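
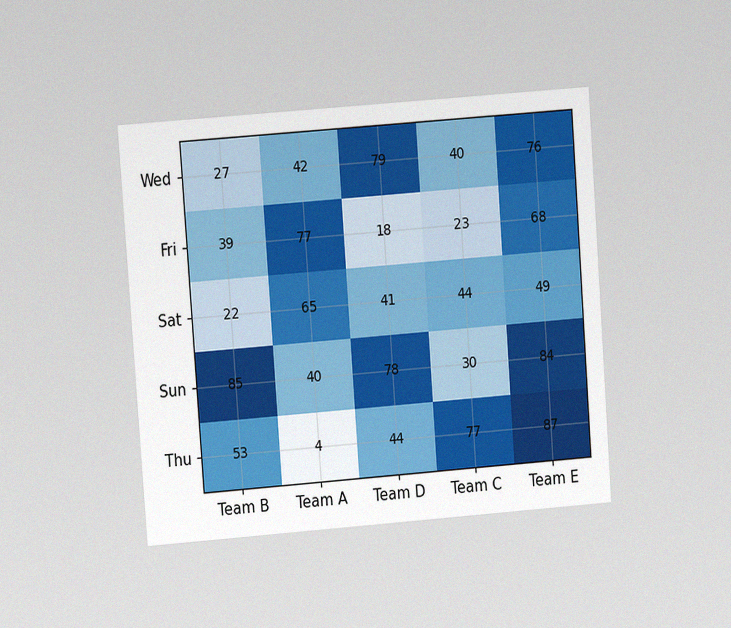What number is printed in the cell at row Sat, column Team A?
65

The chart is tilted about 4° counter-clockwise and viewed at a slight angle, with some photo noise. The (Sat, Team A) cell reads 65.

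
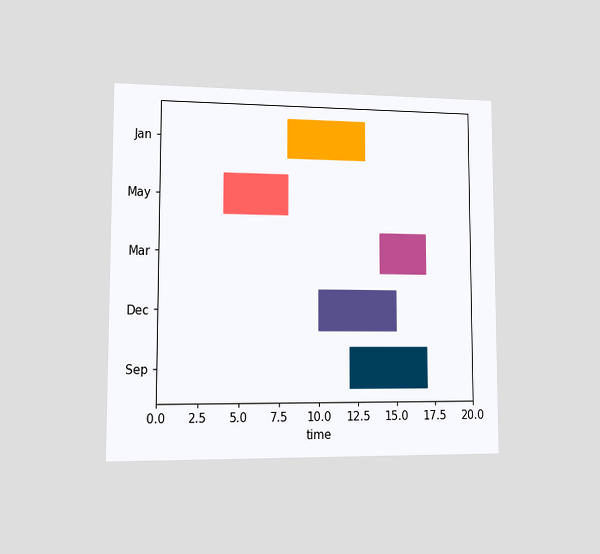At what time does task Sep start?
The chart is viewed slightly from the left. The Sep bar begins at t=12.

12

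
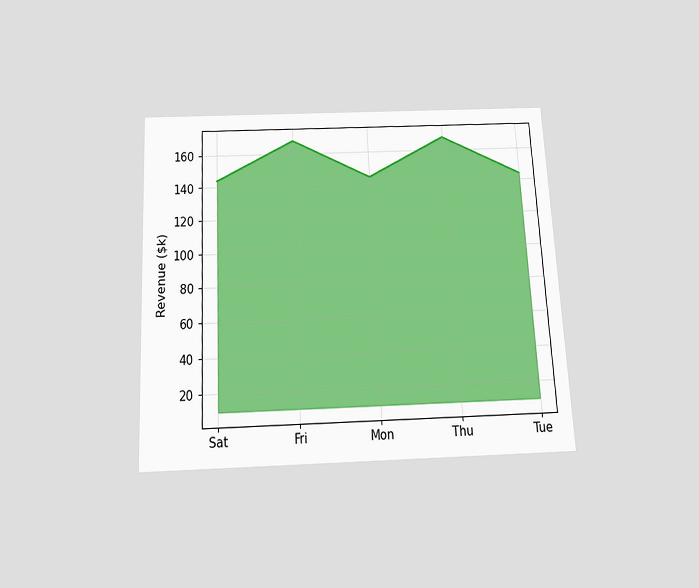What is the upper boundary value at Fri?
$168k

The chart is tilted about 3° counter-clockwise and viewed slightly from below. At Fri the upper boundary is at $168k.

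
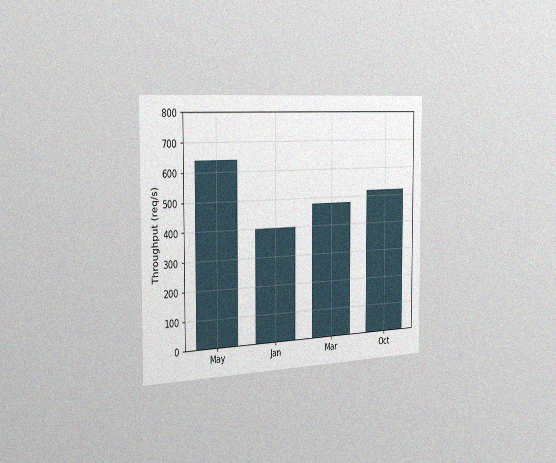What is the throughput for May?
640req/s

The chart is viewed slightly from the left, with some photo noise. Reading along the chart's y-axis, the May bar reaches 640req/s.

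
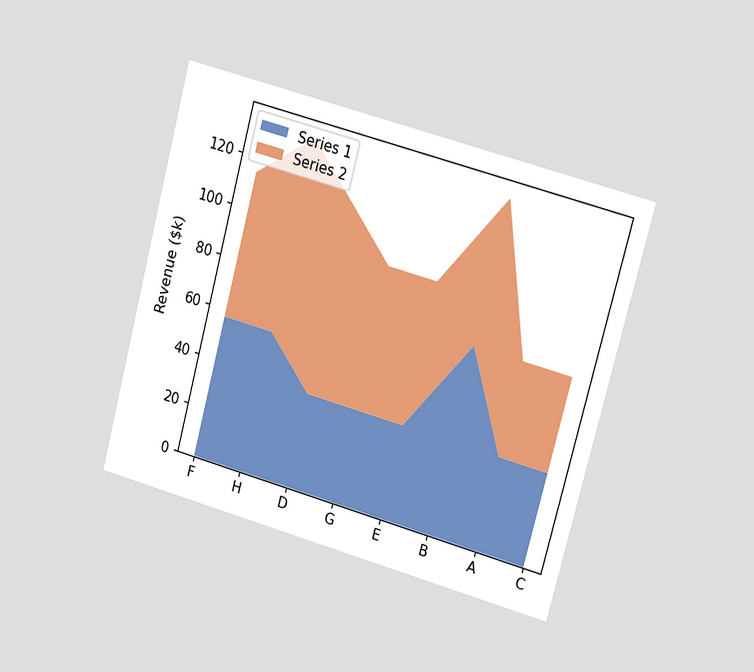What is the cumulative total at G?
$95k

The chart is tilted about 15° clockwise and viewed slightly from the right. The stacked total at G reaches $95k.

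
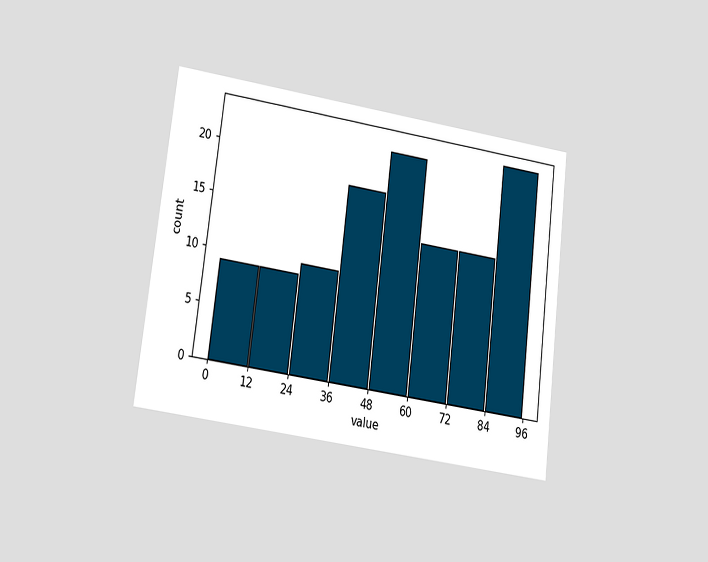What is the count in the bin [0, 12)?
9

The chart is tilted about 7° clockwise and viewed at a slight angle. The [0, 12) bin has height 9.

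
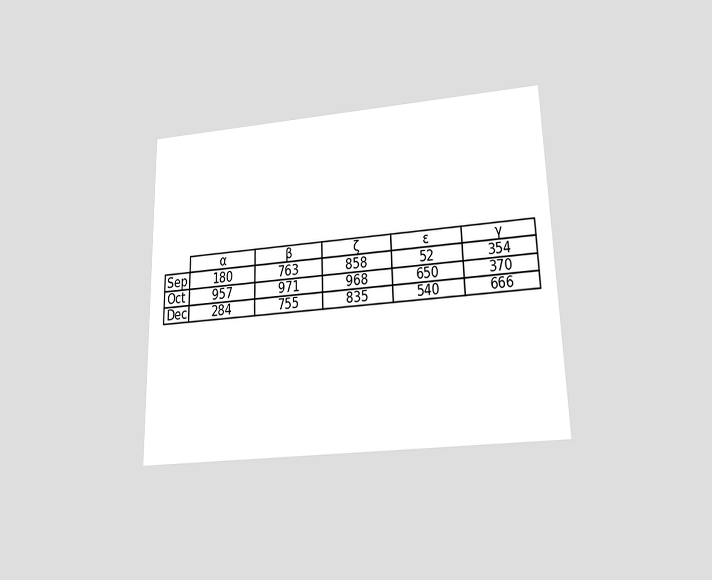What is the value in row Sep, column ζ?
858

The chart is viewed slightly from below. The (Sep, ζ) cell reads 858.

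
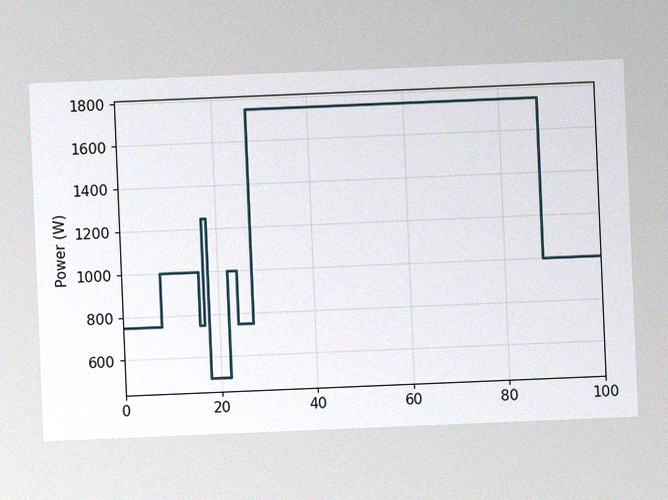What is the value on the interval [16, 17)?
The chart is tilted about 2° counter-clockwise, with some photo noise. On [16, 17) the step sits at 750W.

750W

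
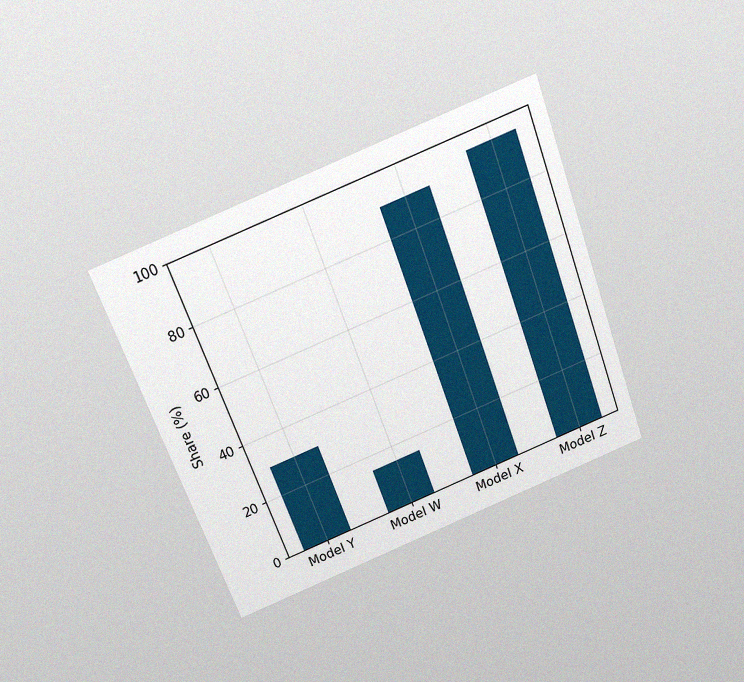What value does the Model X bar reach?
90%

The chart is tilted about 20° counter-clockwise and viewed slightly from above, with some photo noise. Reading along the chart's y-axis, the Model X bar reaches 90%.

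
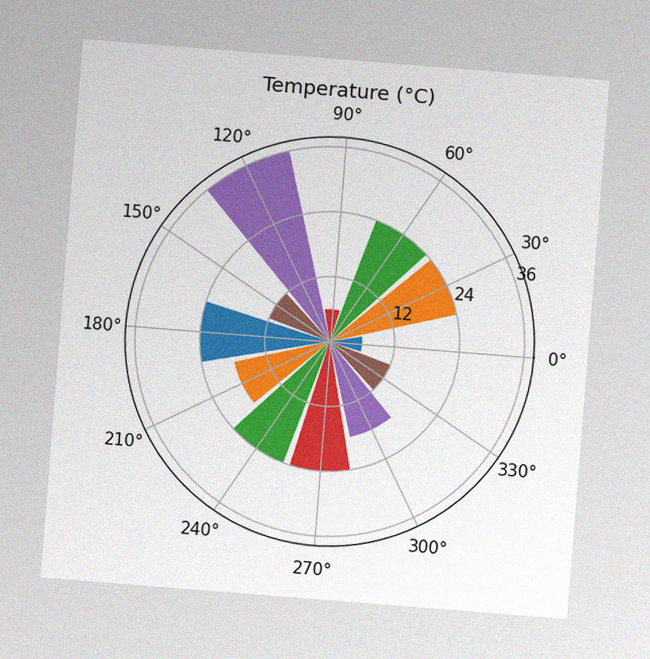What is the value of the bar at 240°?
24°C

The chart is tilted about 5° clockwise, with some photo noise. The bar at 240° reaches 24°C on the radial axis.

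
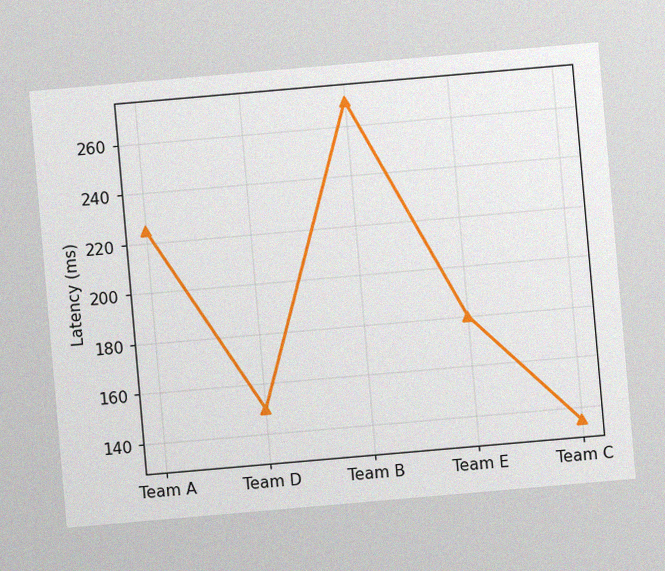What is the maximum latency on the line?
270ms

The chart is tilted about 5° counter-clockwise, with some photo noise. The highest point is at Team B, and reading across to the y-axis gives 270ms.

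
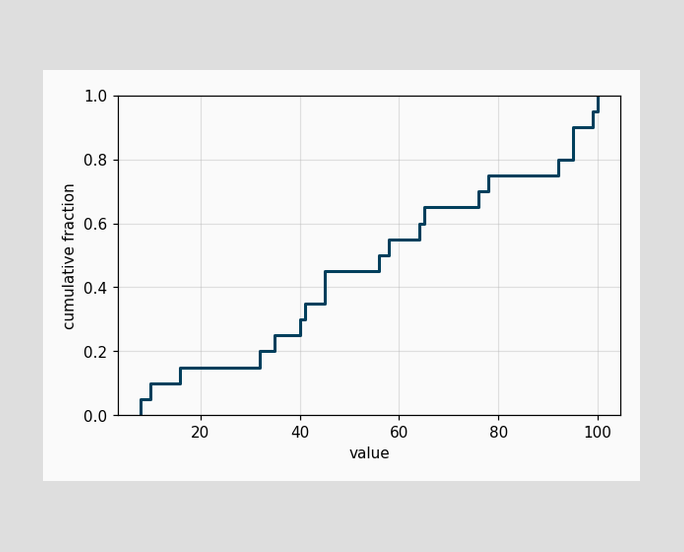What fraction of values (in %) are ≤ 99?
95%

At x=99 the ECDF step is at 95%.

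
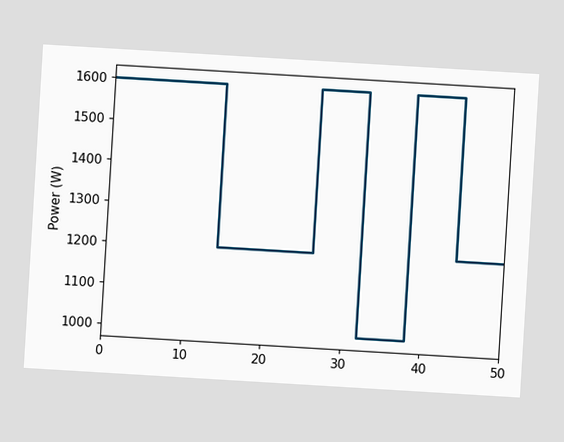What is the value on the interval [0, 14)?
The chart is tilted about 3° clockwise. On [0, 14) the step sits at 1600W.

1600W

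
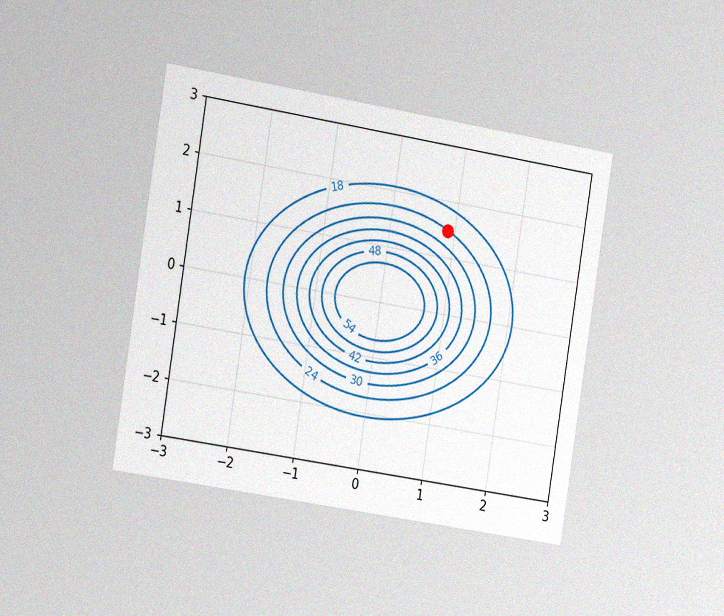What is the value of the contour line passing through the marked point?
24

The chart is tilted about 9° clockwise and viewed slightly from the left, with some photo noise. The marked point sits on the contour labelled 24.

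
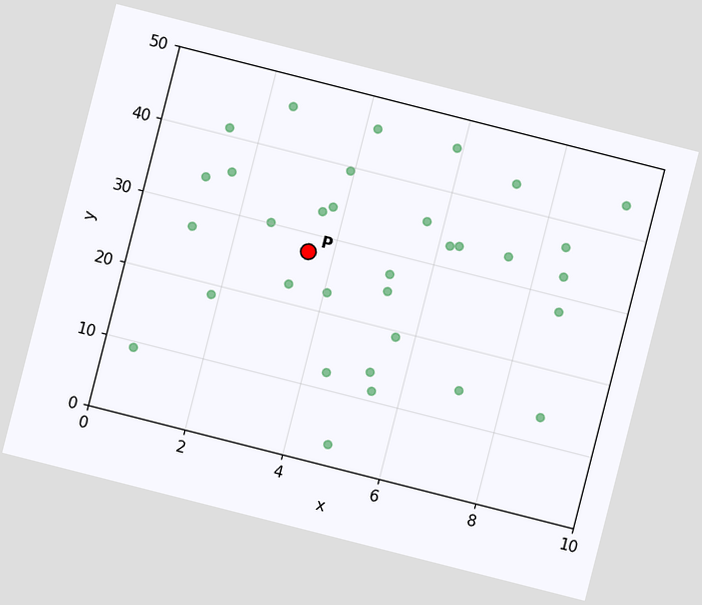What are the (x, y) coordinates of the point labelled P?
(3.5, 27.5)

The chart is tilted about 14° clockwise. Following the gridlines from P to each axis, P sits at (3.5, 27.5).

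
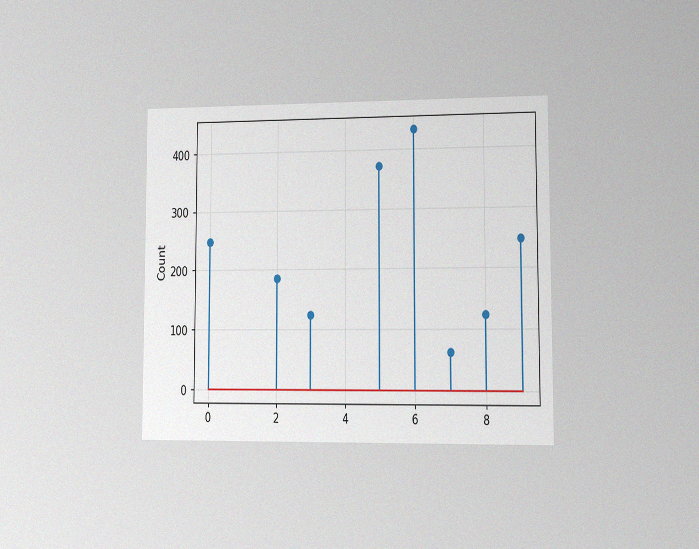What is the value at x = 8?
The chart is viewed at a slight angle, with some photo noise. The stem at x=8 reaches 124.

124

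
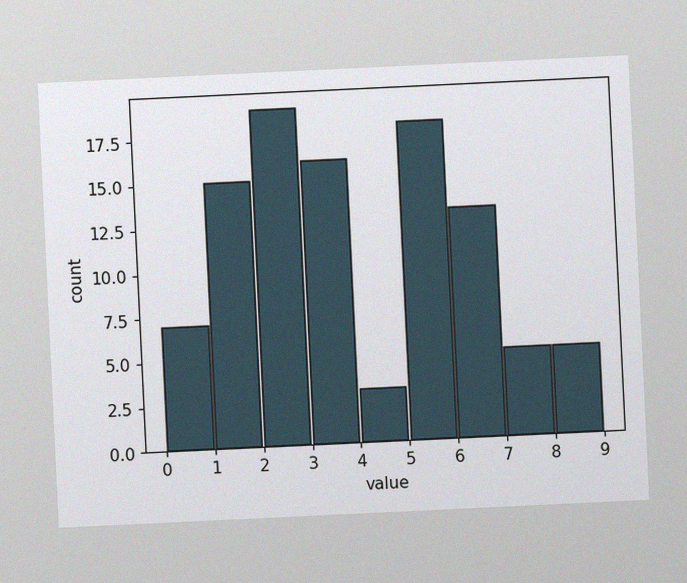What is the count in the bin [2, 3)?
19

The chart is tilted about 3° counter-clockwise, with some photo noise. The [2, 3) bin has height 19.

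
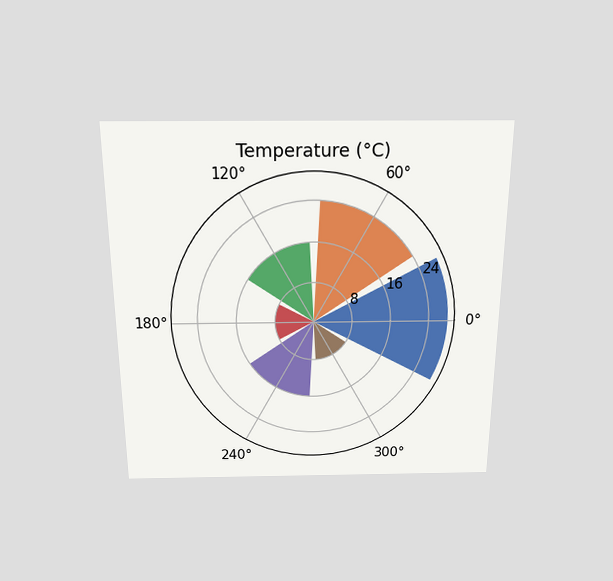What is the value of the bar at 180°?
The chart is viewed slightly from above. The bar at 180° reaches 8°C on the radial axis.

8°C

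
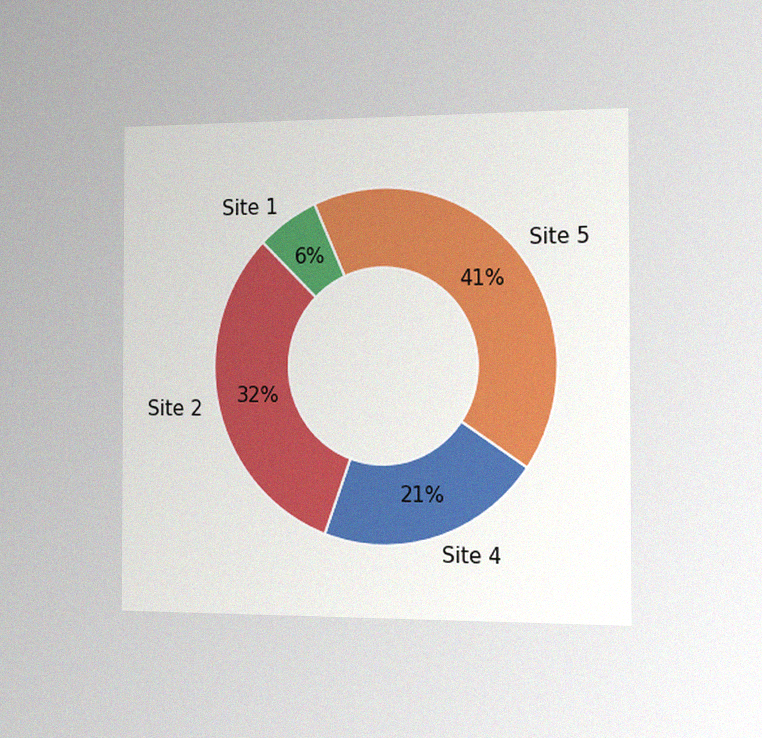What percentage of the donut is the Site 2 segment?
The chart is viewed slightly from the right, with some photo noise. The Site 2 segment takes up 32% of the ring.

32%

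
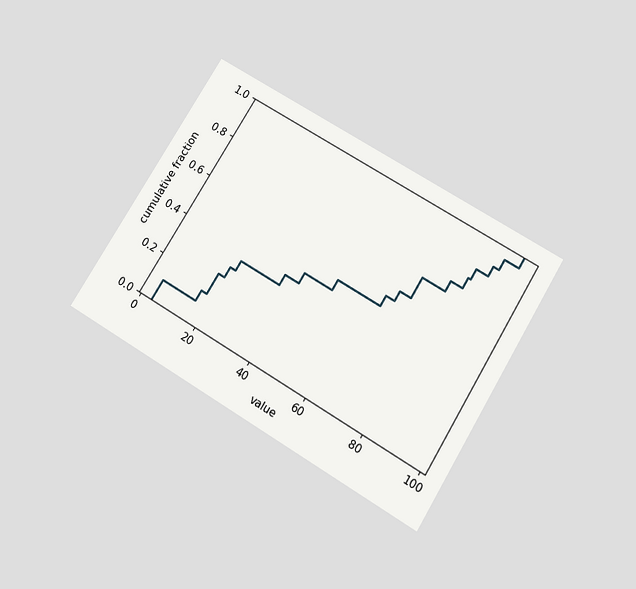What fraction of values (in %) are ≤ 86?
The chart is tilted about 31° clockwise and viewed slightly from below. At x=86 the ECDF step is at 85%.

85%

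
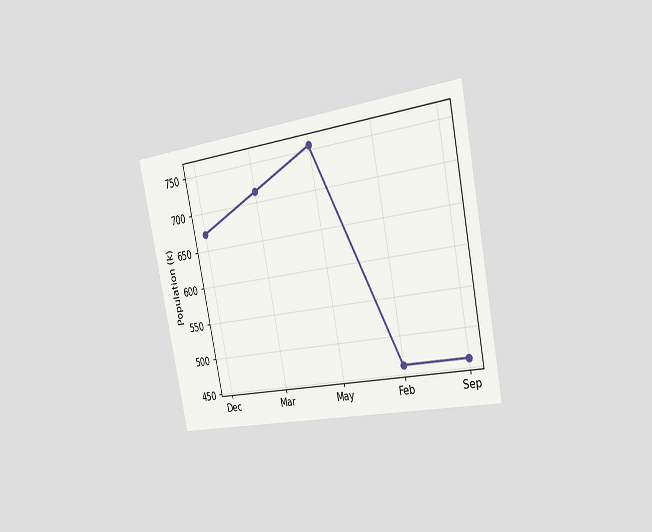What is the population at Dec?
672k

The chart is tilted about 11° counter-clockwise and viewed slightly from the right. At Dec, the line is at 672k.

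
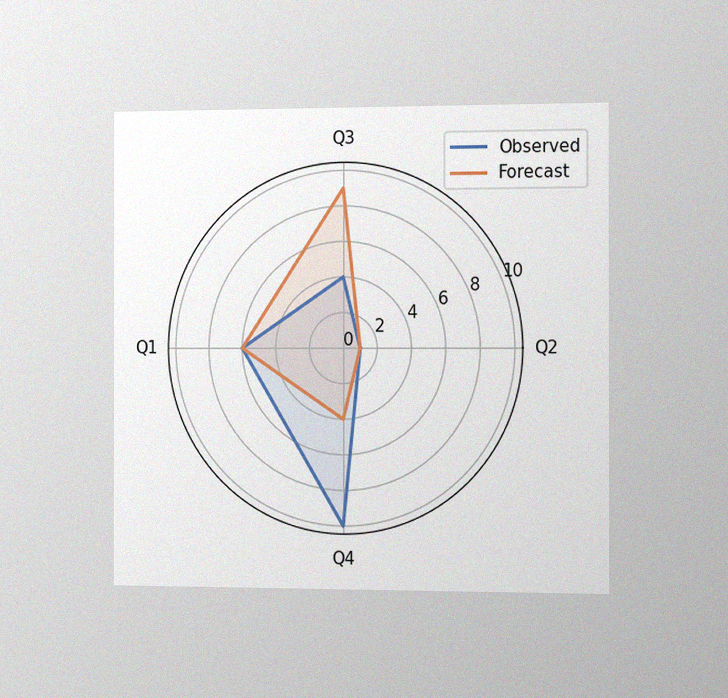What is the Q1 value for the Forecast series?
6

The chart is viewed slightly from the right, with some photo noise. On the Q1 axis, Forecast reaches 6.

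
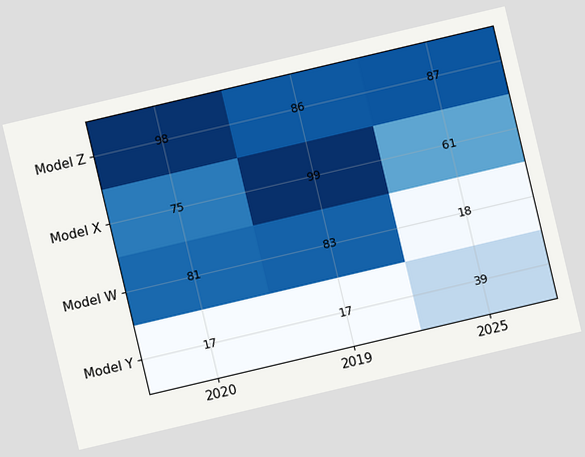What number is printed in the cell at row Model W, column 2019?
83

The chart is tilted about 13° counter-clockwise. The (Model W, 2019) cell reads 83.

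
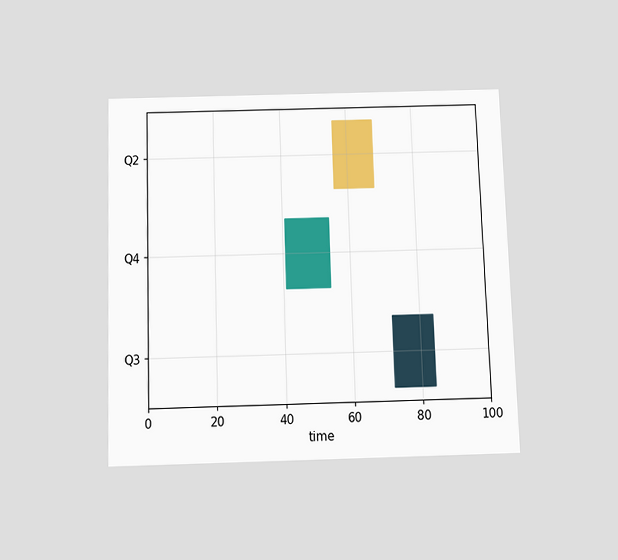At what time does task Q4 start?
The chart is viewed slightly from below. The Q4 bar begins at t=41.

41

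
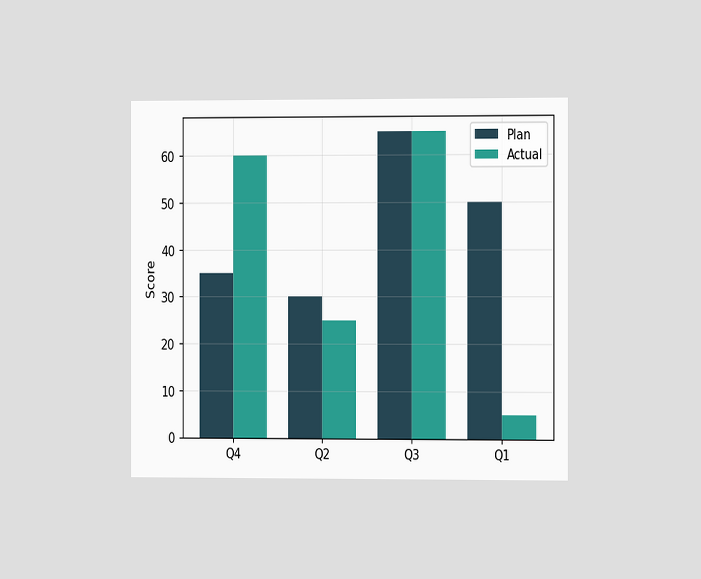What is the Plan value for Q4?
The chart is viewed slightly from the right. The Plan bar at Q4 reaches 35 on the y-axis.

35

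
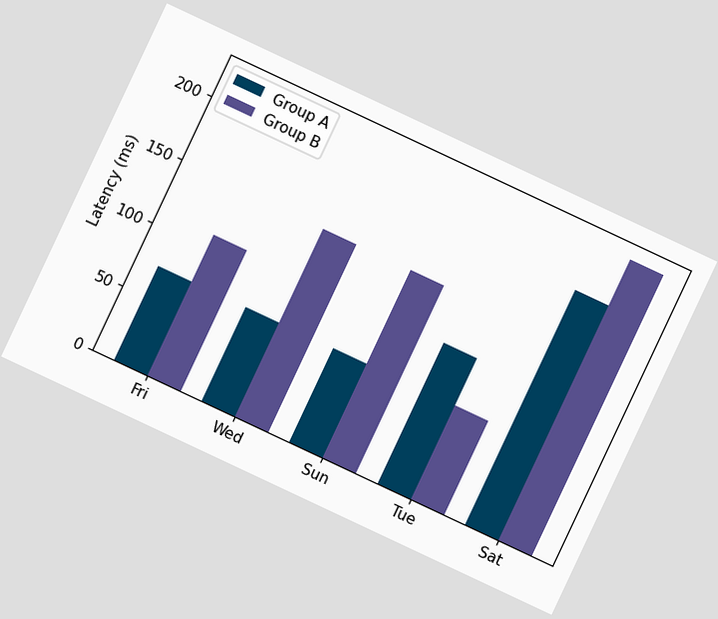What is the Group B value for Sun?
148ms

The chart is tilted about 25° clockwise. The Group B bar at Sun reaches 148ms on the y-axis.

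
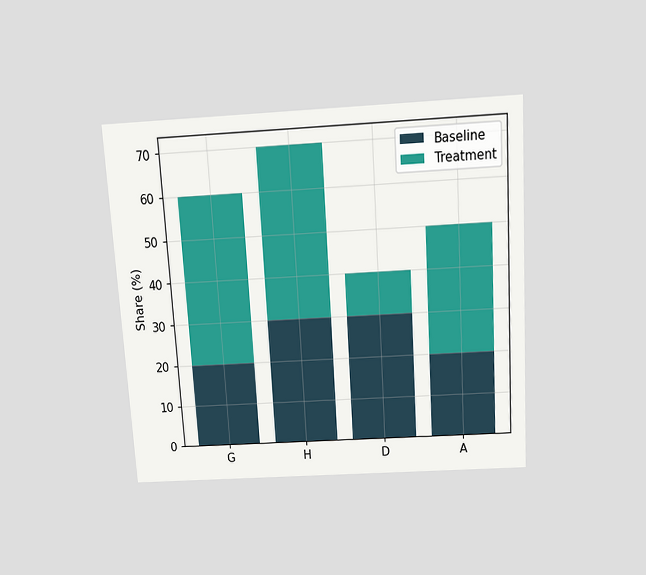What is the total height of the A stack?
The chart is tilted about 3° counter-clockwise and viewed slightly from above. The A stack's top reaches 50% on the y-axis.

50%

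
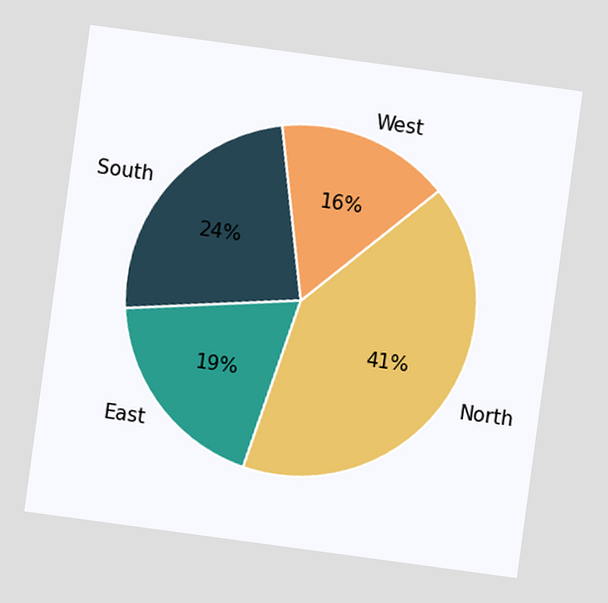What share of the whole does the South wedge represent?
The chart is tilted about 8° clockwise. The South slice takes up 24% of the pie.

24%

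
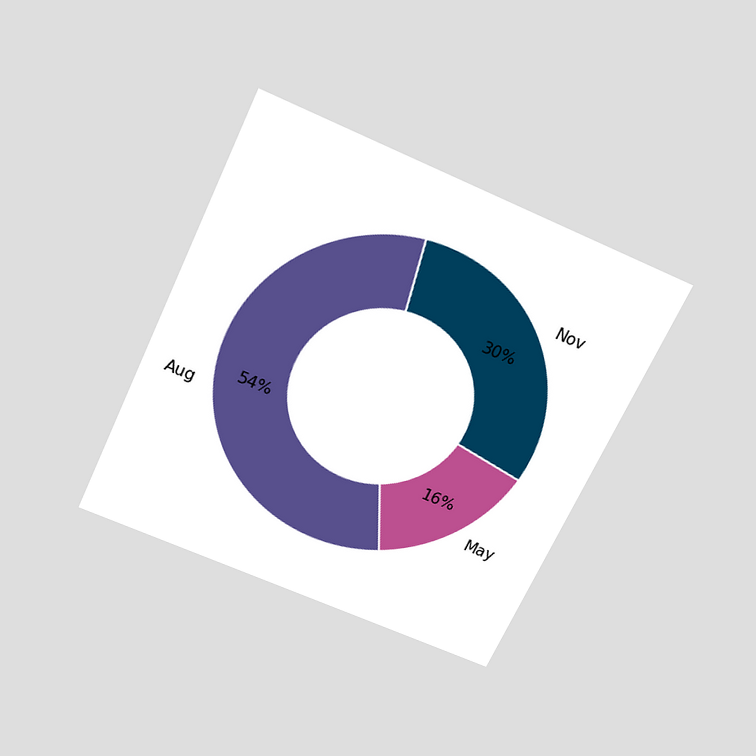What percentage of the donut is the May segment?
16%

The chart is tilted about 25° clockwise and viewed slightly from above. The May segment takes up 16% of the ring.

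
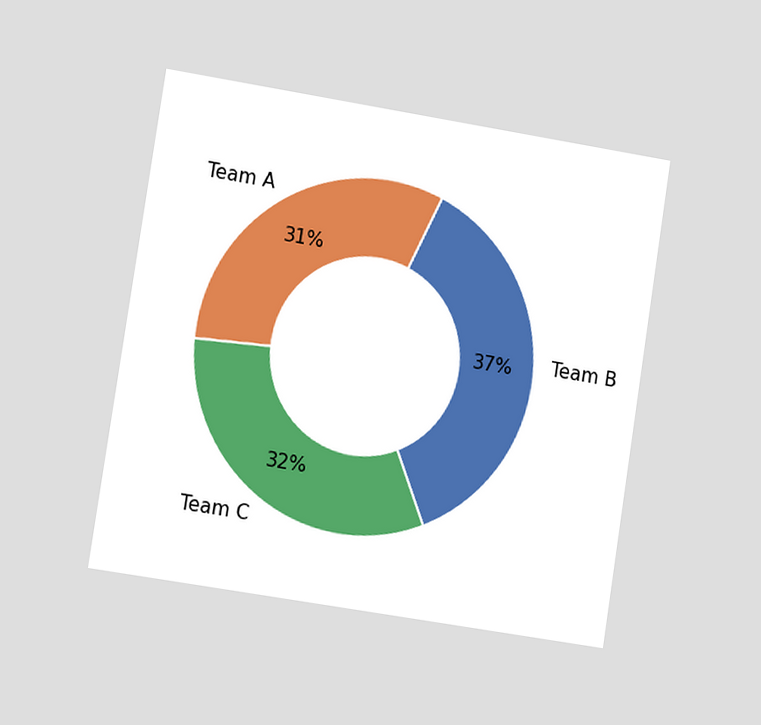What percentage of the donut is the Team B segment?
37%

The chart is tilted about 9° clockwise and viewed slightly from the left. The Team B segment takes up 37% of the ring.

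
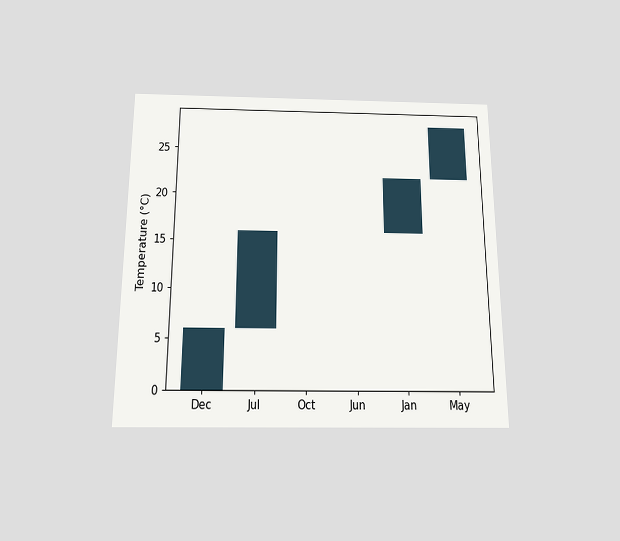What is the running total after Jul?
16°C

The chart is viewed slightly from below. After Jul the running total reaches 16°C.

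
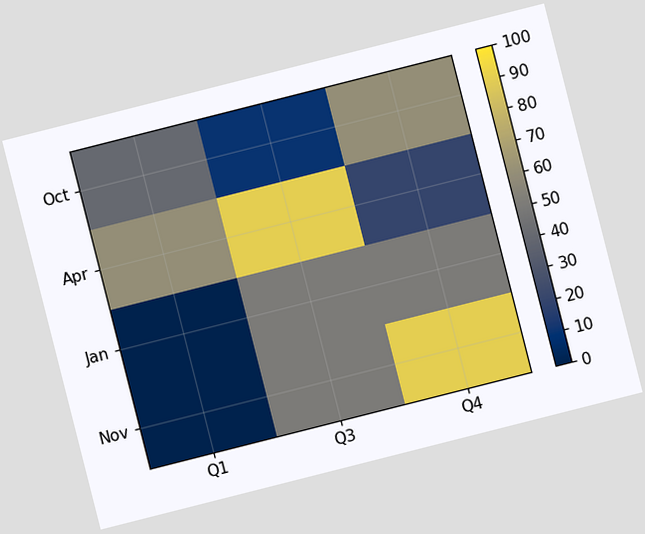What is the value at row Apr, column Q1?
The chart is tilted about 14° counter-clockwise. Matching cell (Apr, Q1) against the colorbar gives 60.

60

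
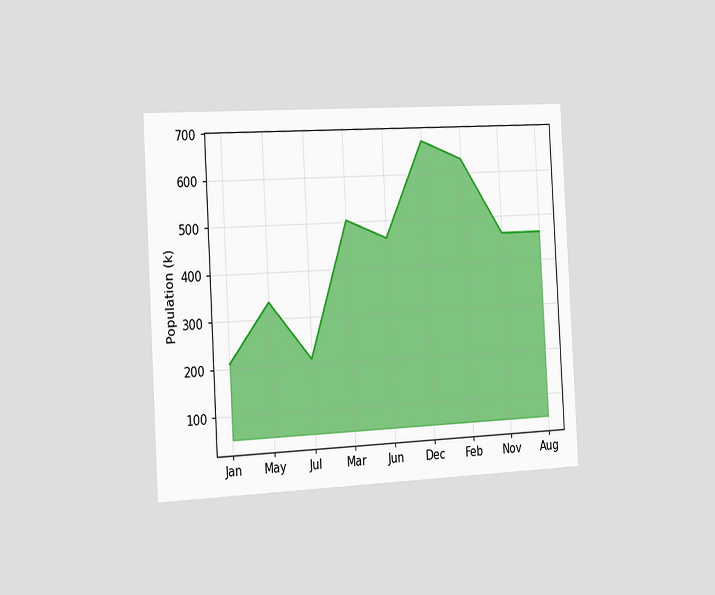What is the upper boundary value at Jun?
The chart is tilted about 3° counter-clockwise and viewed slightly from the left. At Jun the upper boundary is at 462k.

462k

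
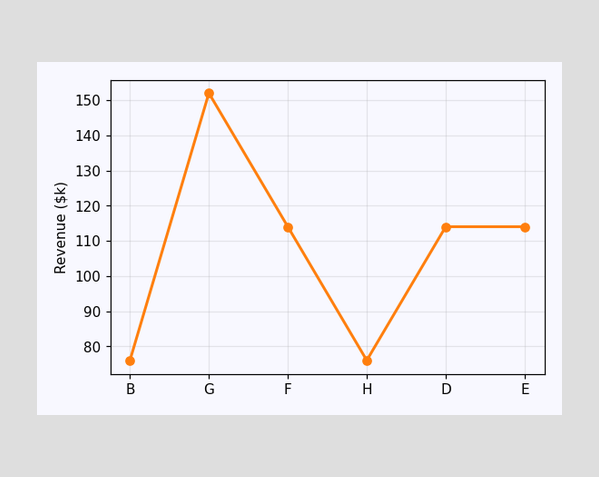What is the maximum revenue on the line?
The highest point is at G, and reading across to the y-axis gives $152k.

$152k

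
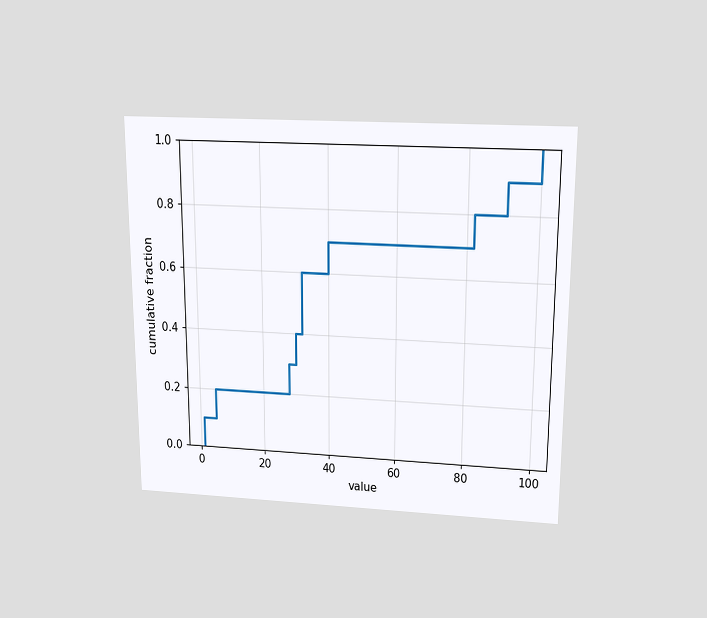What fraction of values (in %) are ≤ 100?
100%

The chart is viewed slightly from above. At x=100 the ECDF step is at 100%.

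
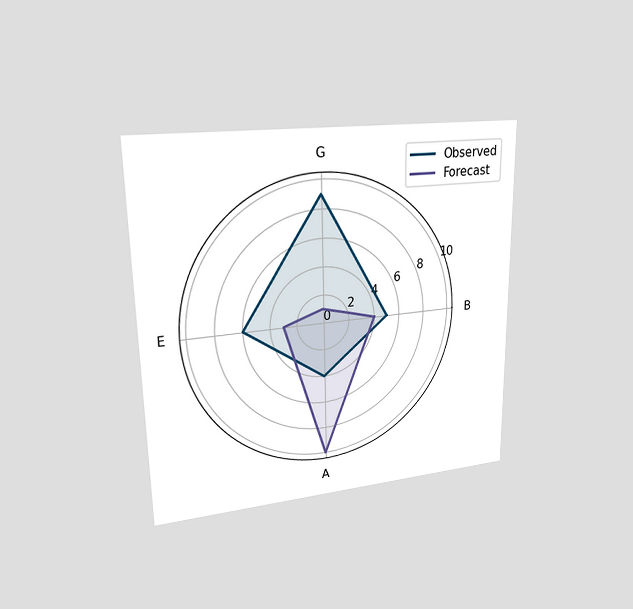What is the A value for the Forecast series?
The chart is viewed at a slight angle. On the A axis, Forecast reaches 10.

10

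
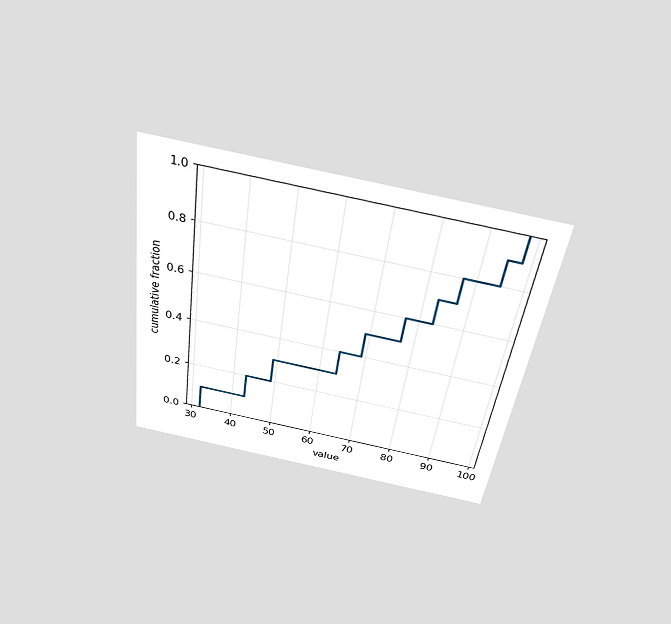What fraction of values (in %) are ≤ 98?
The chart is tilted about 8° clockwise and viewed slightly from above. At x=98 the ECDF step is at 100%.

100%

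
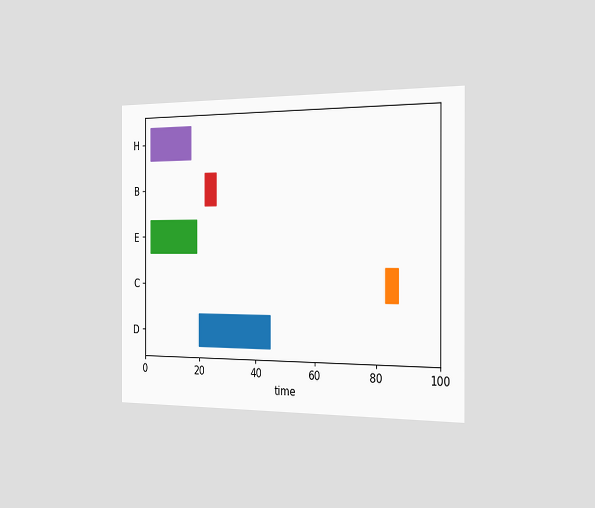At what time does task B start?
22

The chart is viewed slightly from the right. The B bar begins at t=22.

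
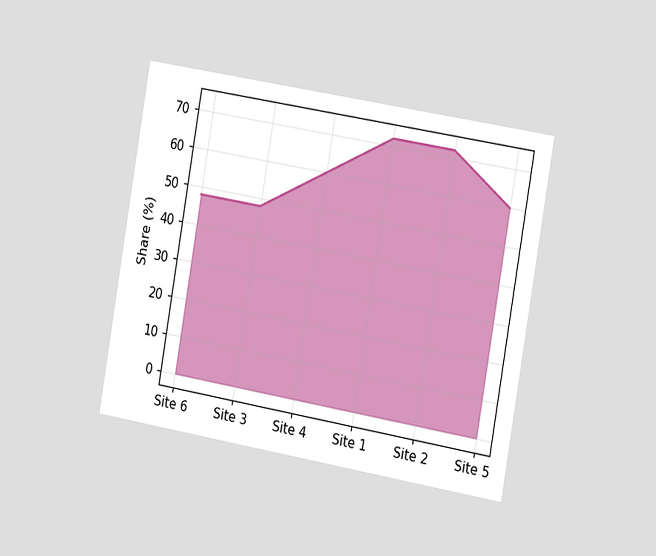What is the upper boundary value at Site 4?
The chart is tilted about 10° clockwise and viewed slightly from the right. At Site 4 the upper boundary is at 60%.

60%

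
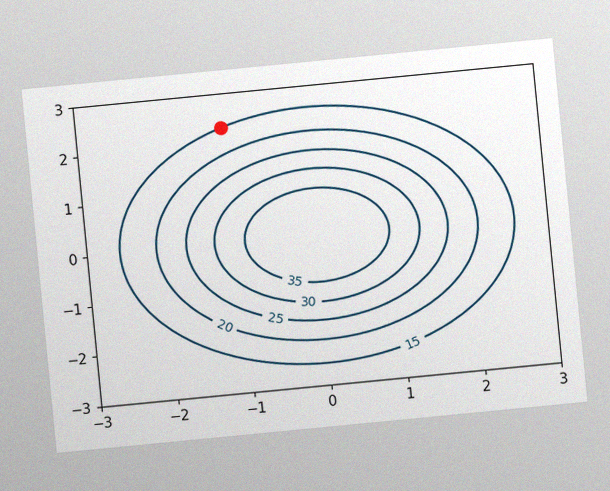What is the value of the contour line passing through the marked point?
The chart is tilted about 6° counter-clockwise, with some photo noise. The marked point sits on the contour labelled 15.

15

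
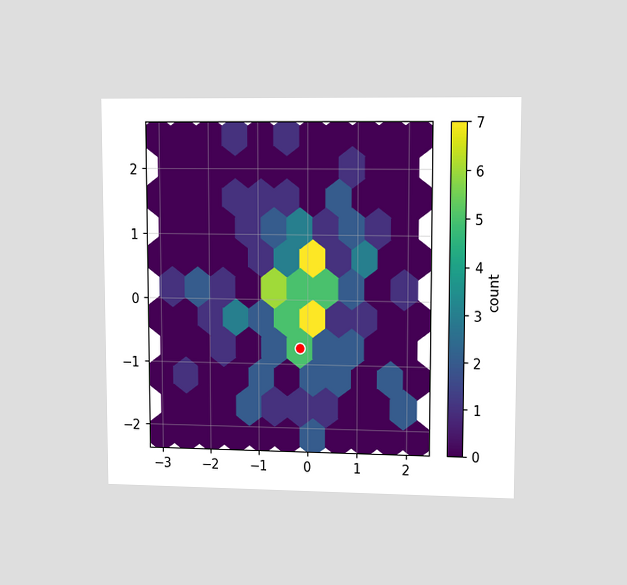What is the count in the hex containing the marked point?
5

The chart is viewed at a slight angle. The marked hex reads 5 on the colorbar.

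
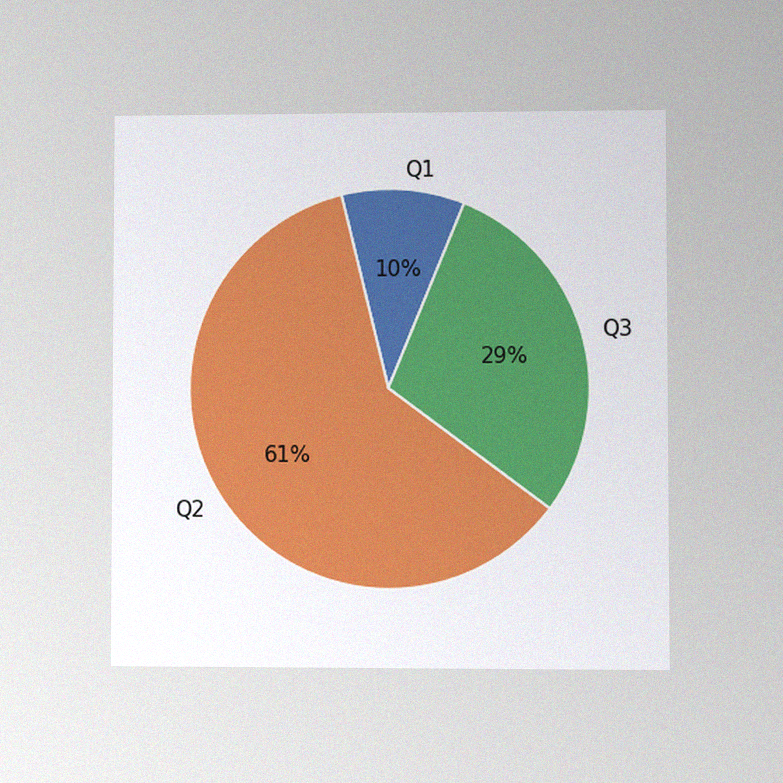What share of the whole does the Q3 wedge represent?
The chart is viewed at a slight angle, with some photo noise. The Q3 slice takes up 29% of the pie.

29%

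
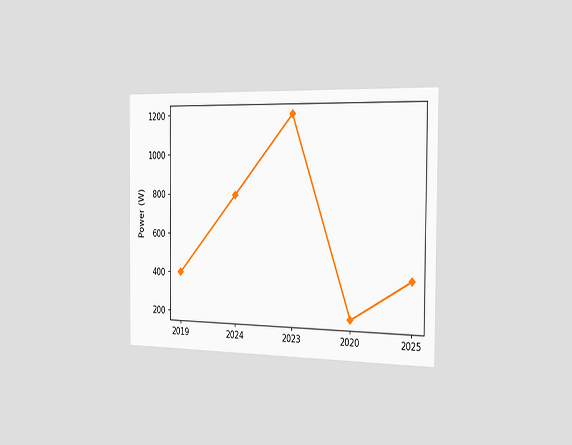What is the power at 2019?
The chart is viewed slightly from the right. At 2019, the line is at 400W.

400W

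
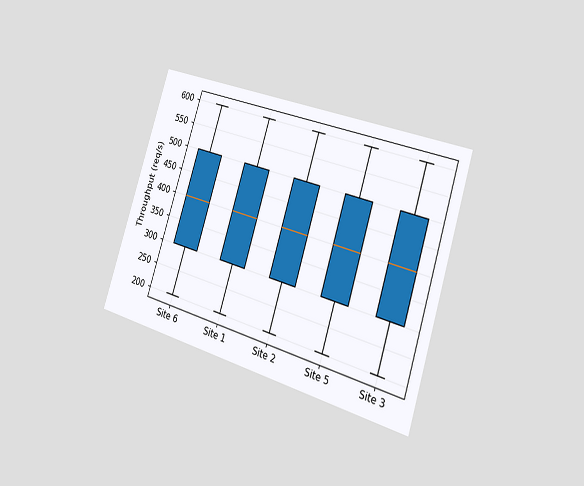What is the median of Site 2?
400req/s

The chart is tilted about 17° clockwise and viewed slightly from the right. The median line in the Site 2 box sits at 400req/s.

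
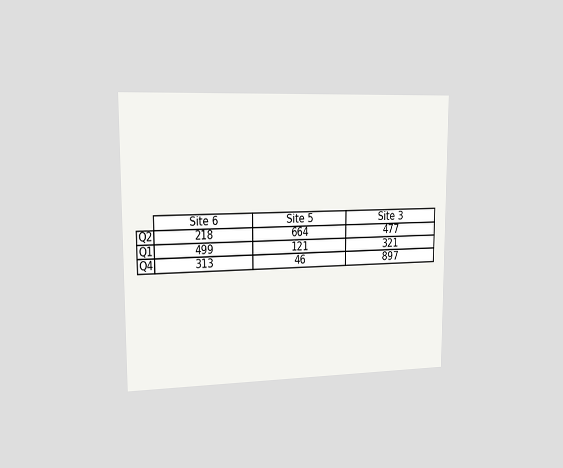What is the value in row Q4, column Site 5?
46

The chart is viewed slightly from the left. The (Q4, Site 5) cell reads 46.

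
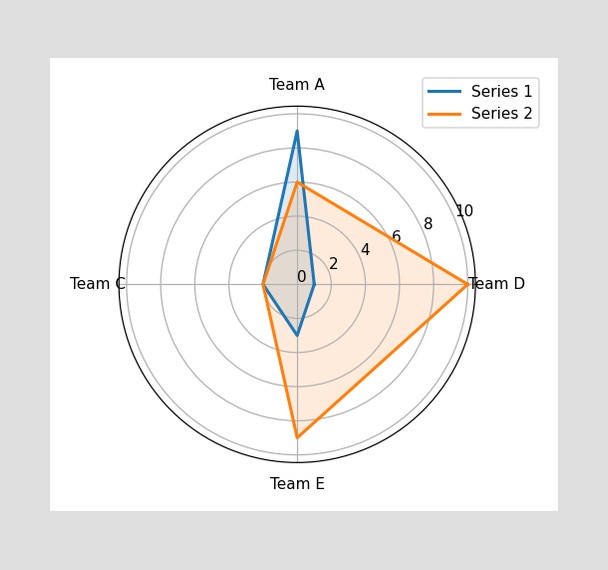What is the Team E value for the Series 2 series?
On the Team E axis, Series 2 reaches 9.

9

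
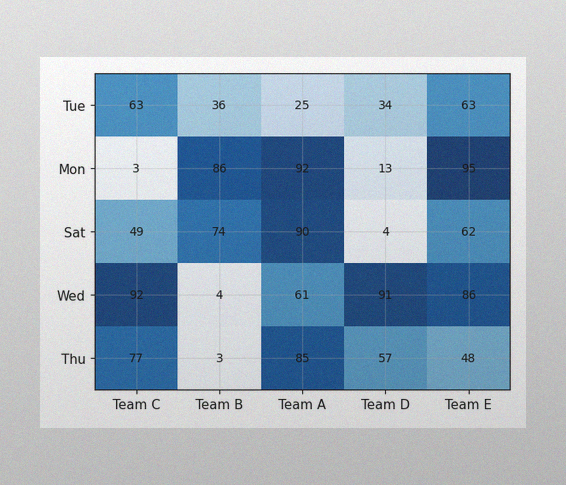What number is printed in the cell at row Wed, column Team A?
The image has some photo noise and uneven lighting. The (Wed, Team A) cell reads 61.

61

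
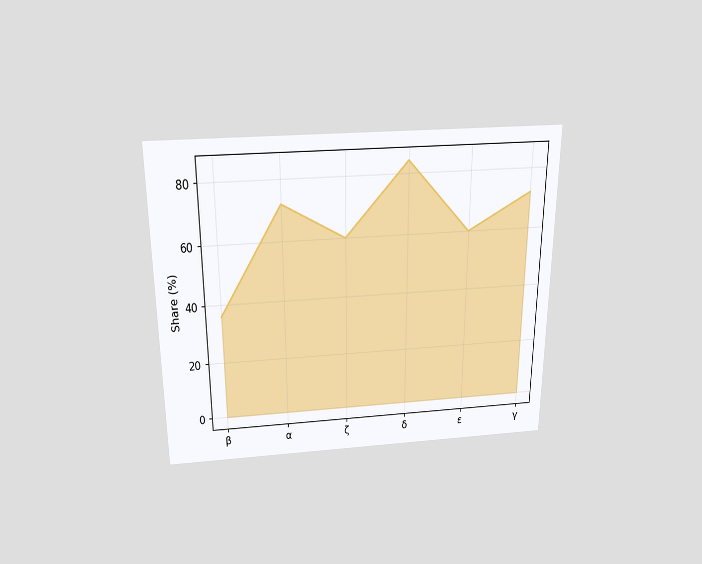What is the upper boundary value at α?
72%

The chart is viewed slightly from above. At α the upper boundary is at 72%.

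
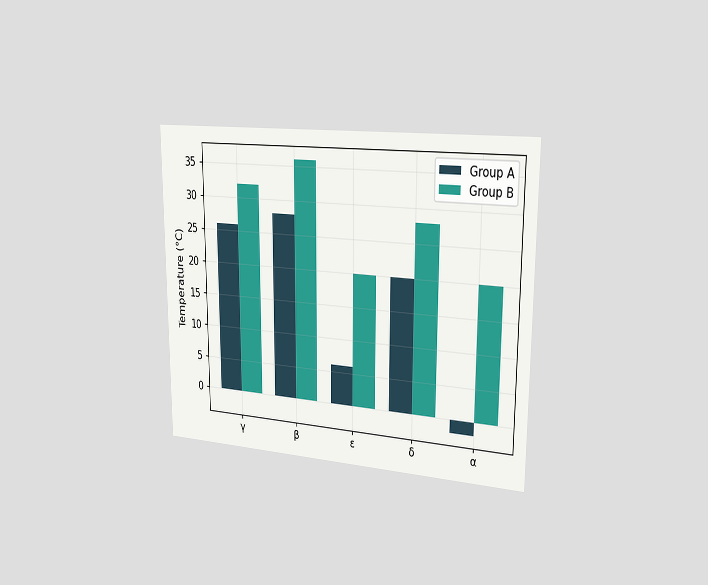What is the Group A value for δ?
20°C

The chart is viewed slightly from the right. The Group A bar at δ reaches 20°C on the y-axis.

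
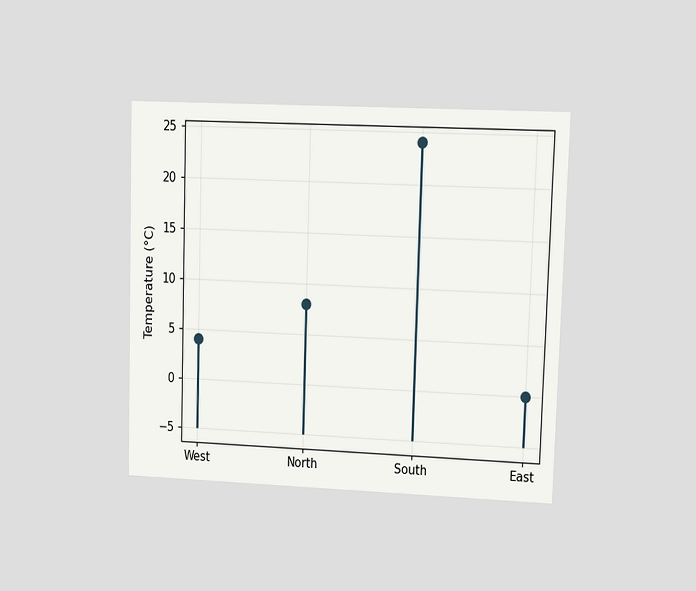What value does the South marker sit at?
24°C

The chart is viewed at a slight angle. The South marker sits at 24°C.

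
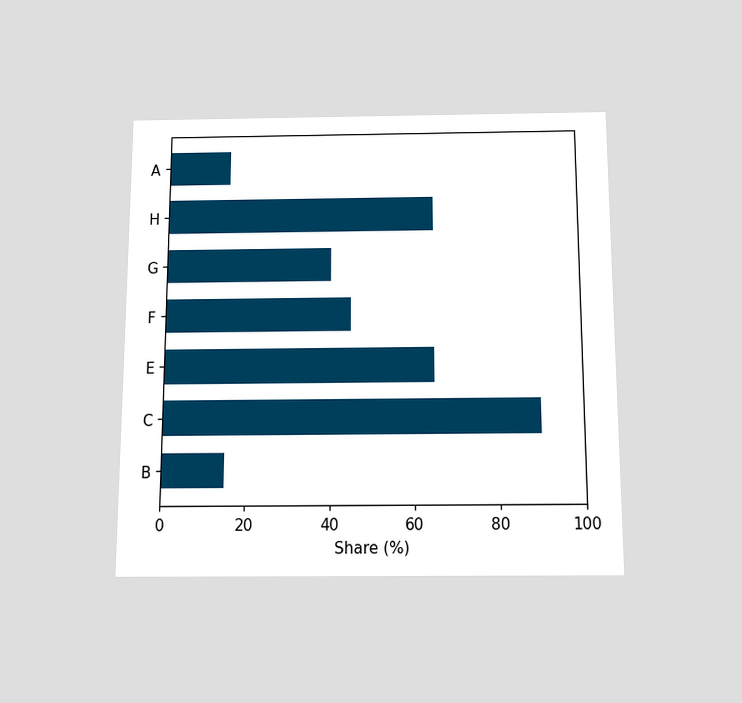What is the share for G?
The chart is viewed slightly from below. Reading along the chart's x-axis, the G bar reaches 40%.

40%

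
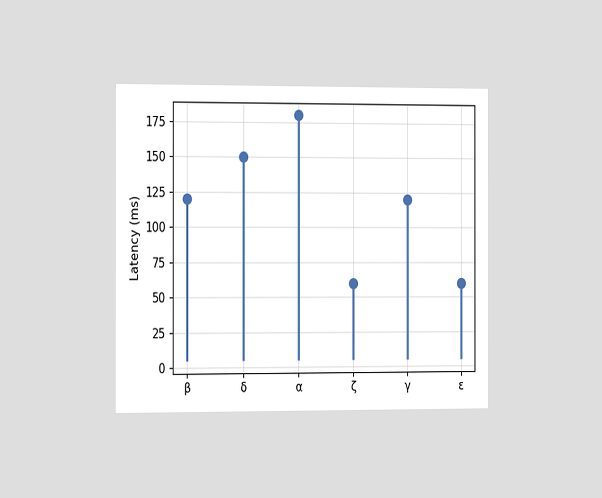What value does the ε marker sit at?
The chart is viewed slightly from the left. The ε marker sits at 60ms.

60ms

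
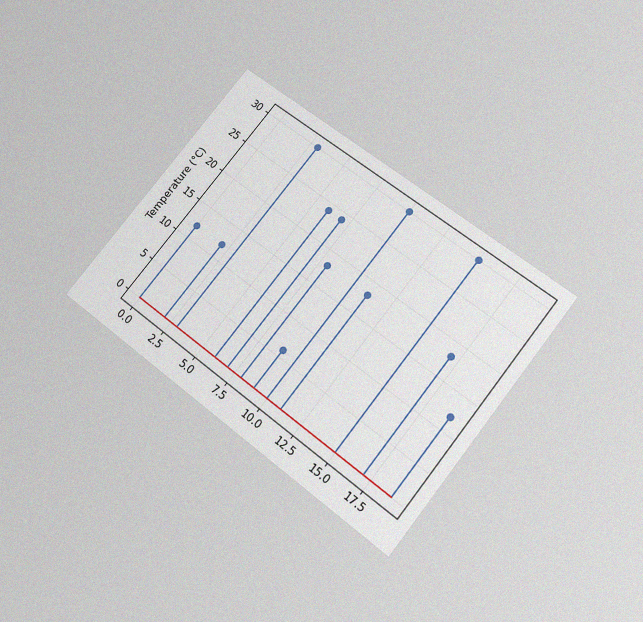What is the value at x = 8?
18°C

The chart is tilted about 39° clockwise and viewed slightly from below, with some photo noise. The stem at x=8 reaches 18°C.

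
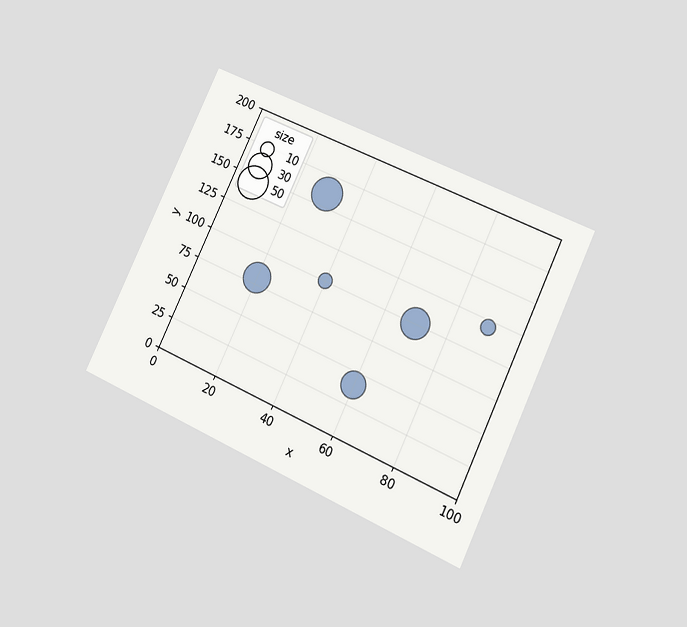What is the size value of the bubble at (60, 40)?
30

The chart is tilted about 25° clockwise and viewed at a slight angle. Matching the bubble at (60, 40) against the size legend gives 30.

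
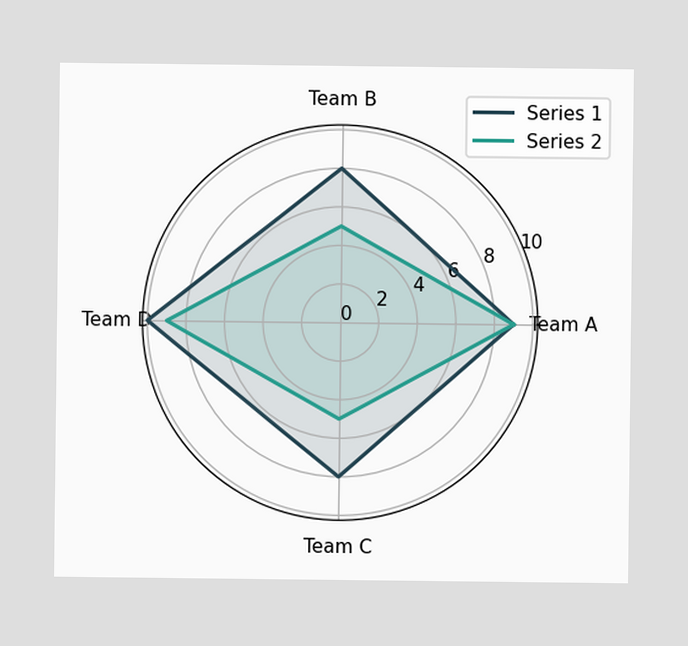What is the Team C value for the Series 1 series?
On the Team C axis, Series 1 reaches 8.

8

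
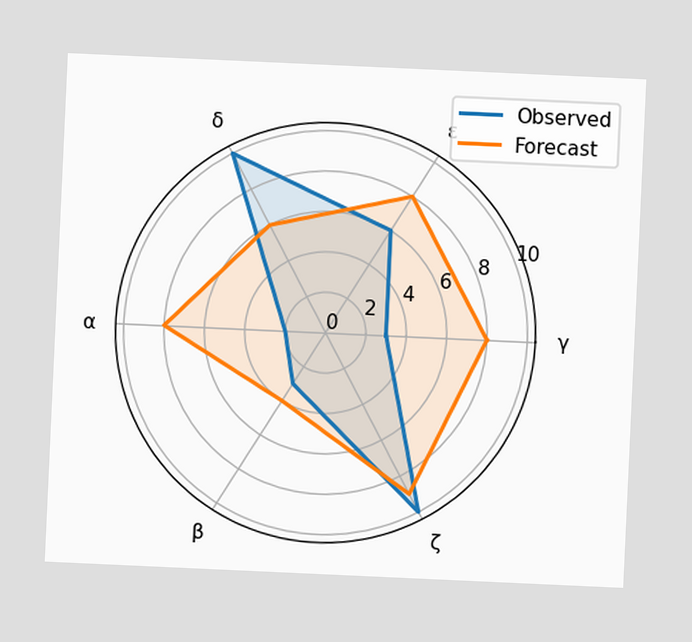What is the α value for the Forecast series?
8

The chart is tilted about 3° clockwise. On the α axis, Forecast reaches 8.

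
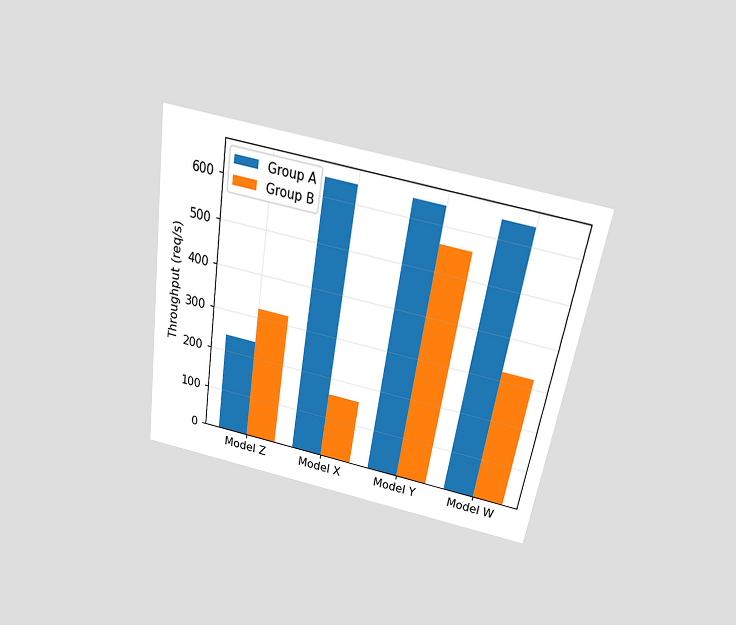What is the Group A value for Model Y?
640req/s

The chart is tilted about 9° clockwise and viewed slightly from above. The Group A bar at Model Y reaches 640req/s on the y-axis.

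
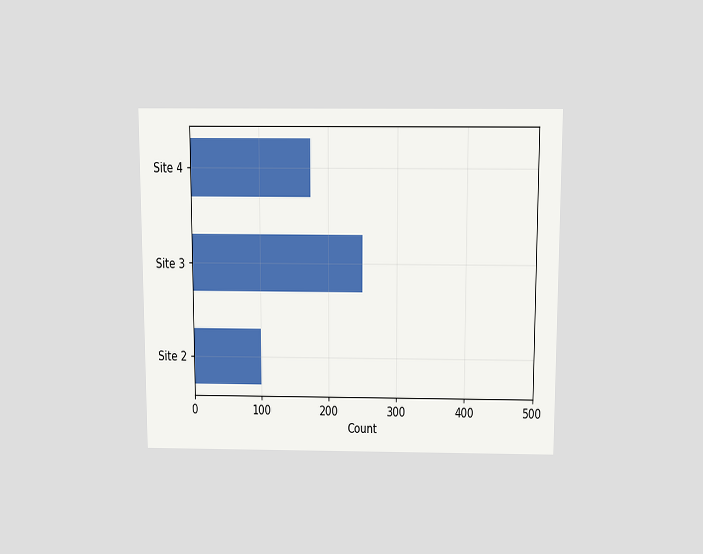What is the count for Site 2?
100

The chart is viewed slightly from above. Reading along the chart's x-axis, the Site 2 bar reaches 100.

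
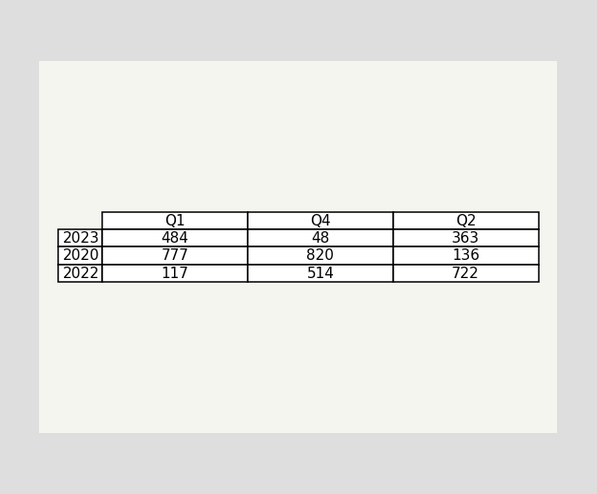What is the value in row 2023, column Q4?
The (2023, Q4) cell reads 48.

48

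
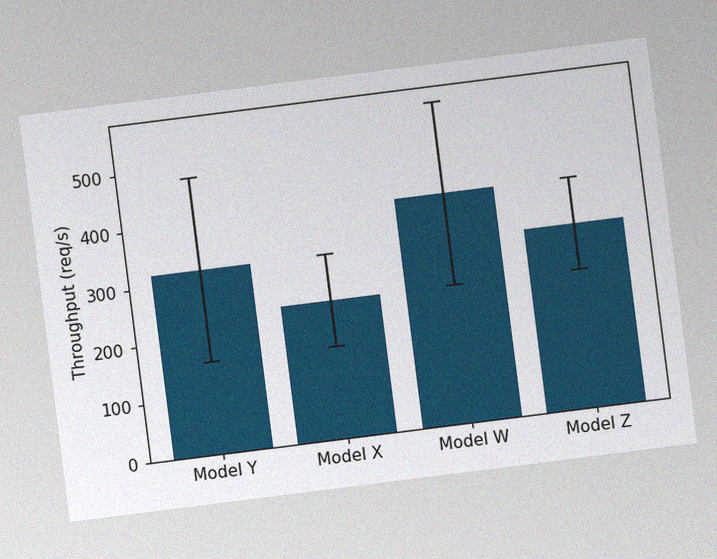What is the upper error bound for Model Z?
The chart is tilted about 7° counter-clockwise, with some photo noise. The Model Z bar's upper whisker reaches 400req/s.

400req/s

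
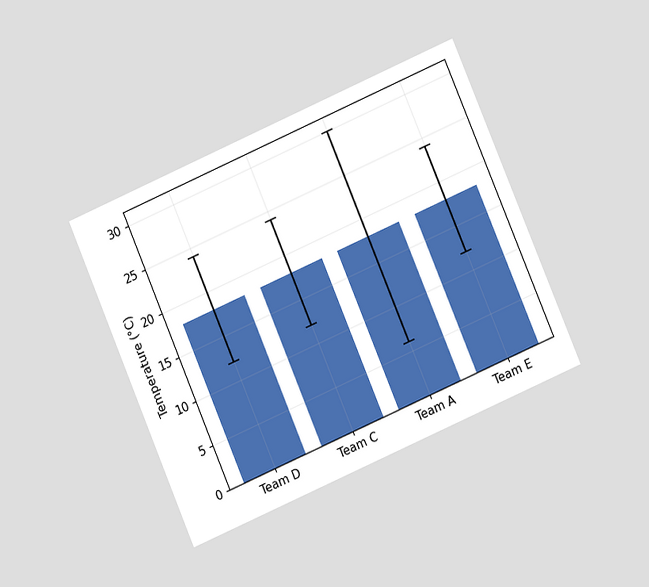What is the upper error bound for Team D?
24°C

The chart is tilted about 23° counter-clockwise and viewed at a slight angle. The Team D bar's upper whisker reaches 24°C.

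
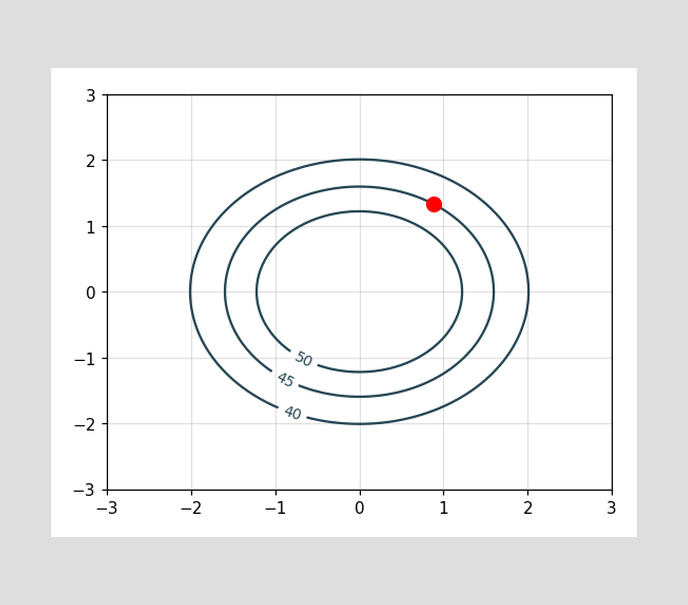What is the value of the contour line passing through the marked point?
45

The marked point sits on the contour labelled 45.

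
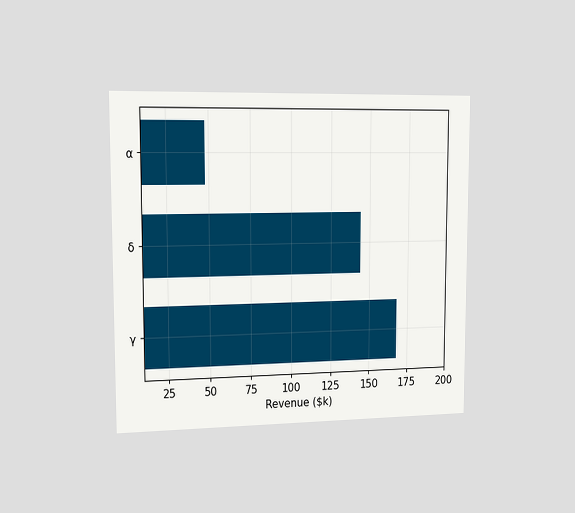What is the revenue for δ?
The chart is viewed slightly from the left. Reading along the chart's x-axis, the δ bar reaches $144k.

$144k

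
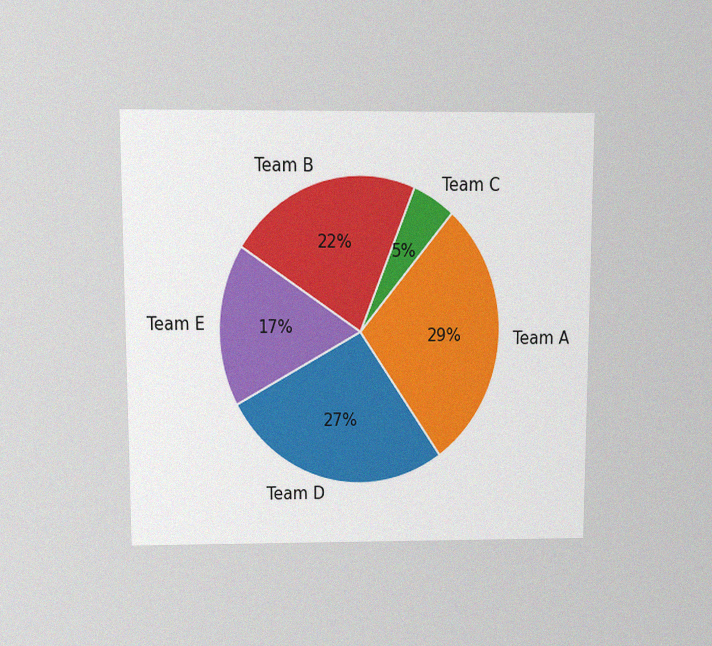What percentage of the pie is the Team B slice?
The chart is viewed at a slight angle, with some photo noise. The Team B slice takes up 22% of the pie.

22%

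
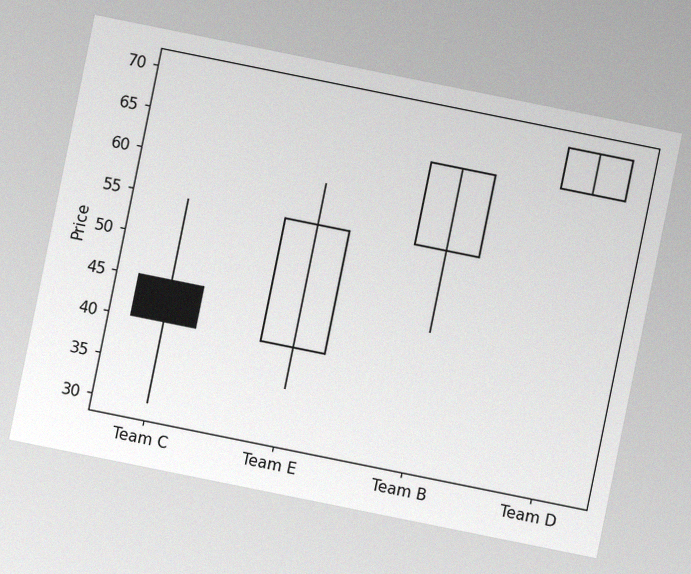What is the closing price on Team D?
The chart is tilted about 11° clockwise, with some photo noise. The Team D candle closes at 70.

70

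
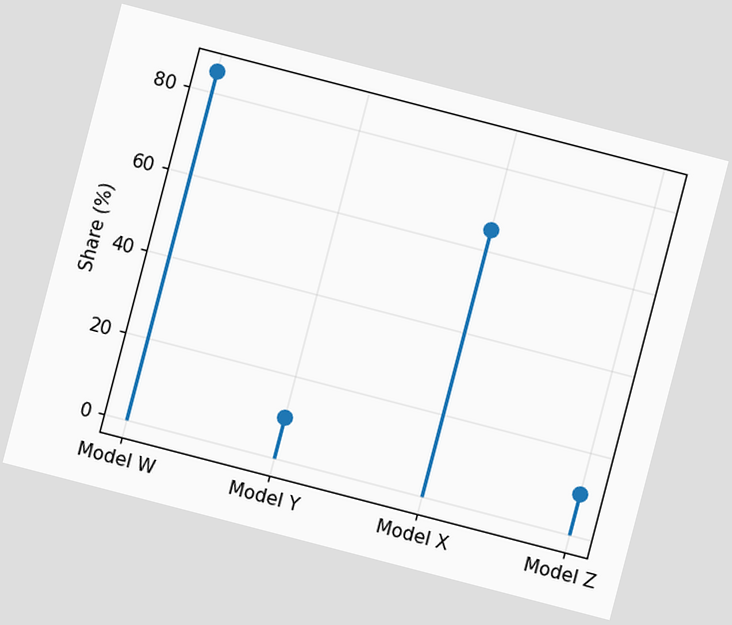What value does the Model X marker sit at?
The chart is tilted about 15° clockwise. The Model X marker sits at 65%.

65%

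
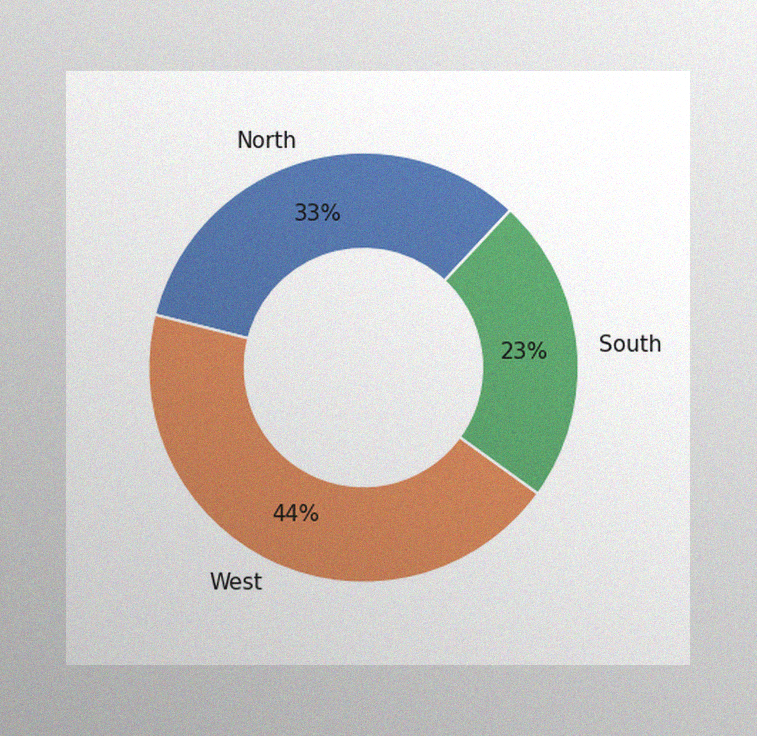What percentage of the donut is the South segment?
23%

The image has some photo noise and uneven lighting. The South segment takes up 23% of the ring.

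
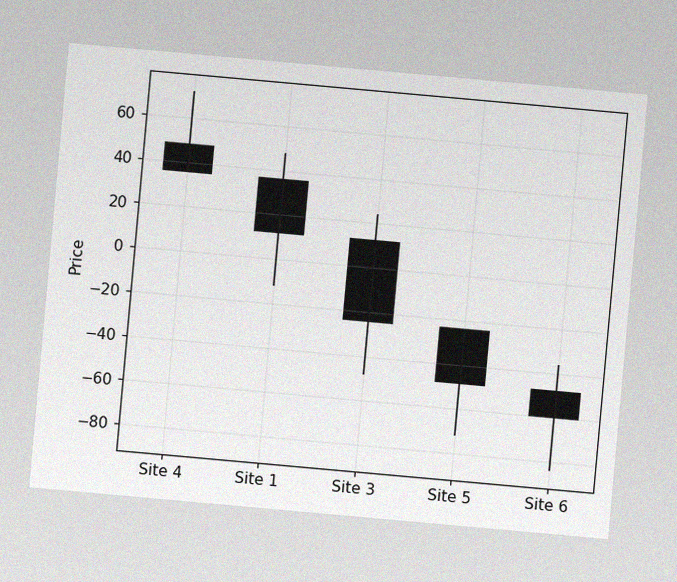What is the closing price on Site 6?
The chart is tilted about 5° clockwise, with some photo noise. The Site 6 candle closes at -60.

-60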